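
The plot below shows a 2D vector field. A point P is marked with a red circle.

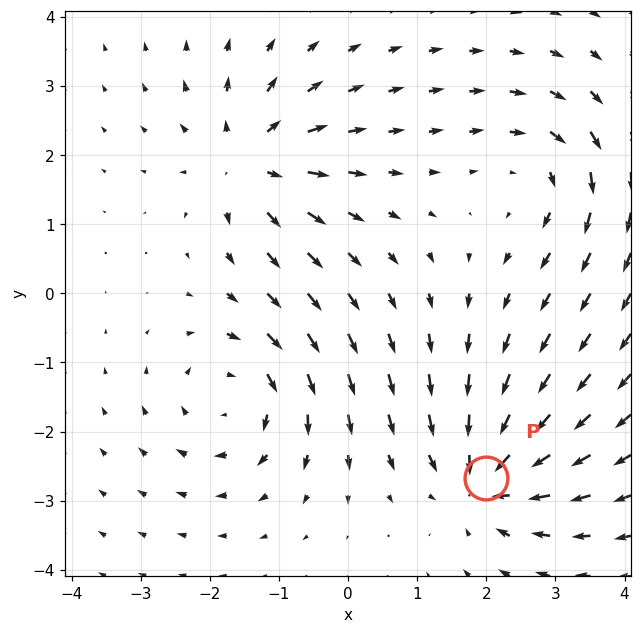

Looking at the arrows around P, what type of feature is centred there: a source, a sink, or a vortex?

At P (2.0, -2.7) the arrows converge inward. Divergence about -6, curl ≈0 — negative divergence with near-zero curl is a sink.

sink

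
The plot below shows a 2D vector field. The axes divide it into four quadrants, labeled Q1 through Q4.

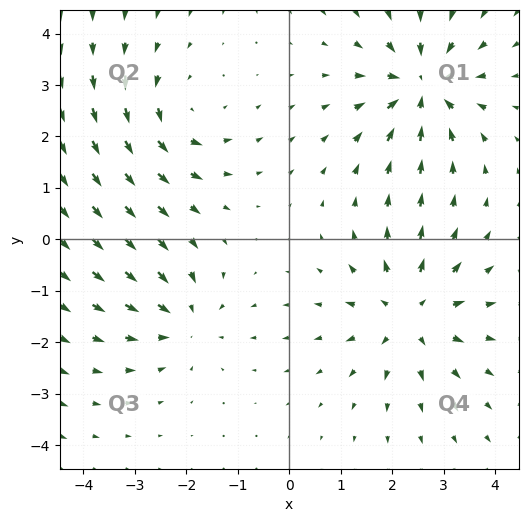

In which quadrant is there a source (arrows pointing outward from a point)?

Q4

The source sits at approximately (2.3, -1.4), which lies in quadrant Q4. The divergence there is about +4, positive as expected for a source.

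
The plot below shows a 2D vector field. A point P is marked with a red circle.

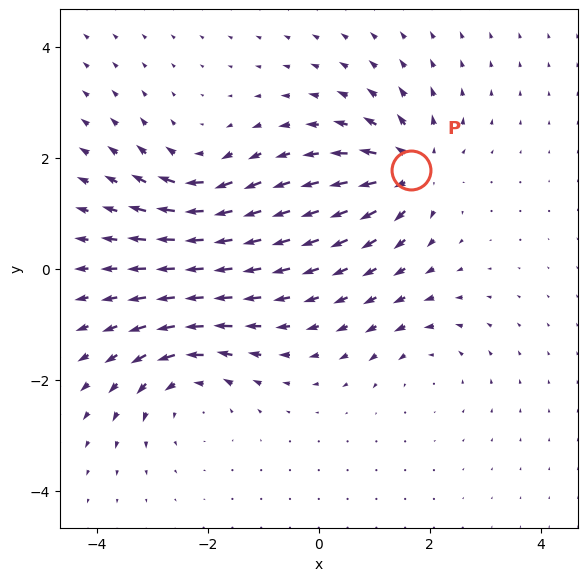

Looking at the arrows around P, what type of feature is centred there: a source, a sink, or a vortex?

At P (1.7, 1.8) the arrows spread outward. Divergence about +5, curl ≈0 — positive divergence with near-zero curl is a source.

source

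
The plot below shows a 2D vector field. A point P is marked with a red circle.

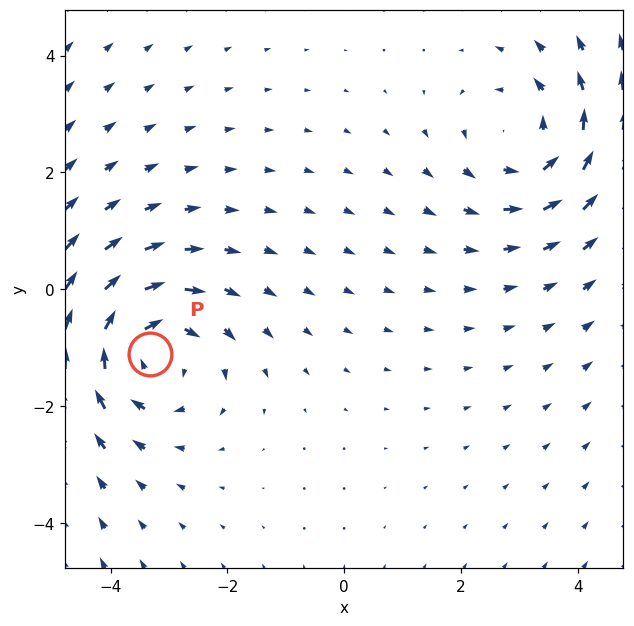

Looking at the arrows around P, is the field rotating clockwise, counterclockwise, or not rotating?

clockwise

Near P at (-3.3, -1.1) the arrows circulate clockwise. The curl (z-component) there is about -3; negative curl means clockwise rotation.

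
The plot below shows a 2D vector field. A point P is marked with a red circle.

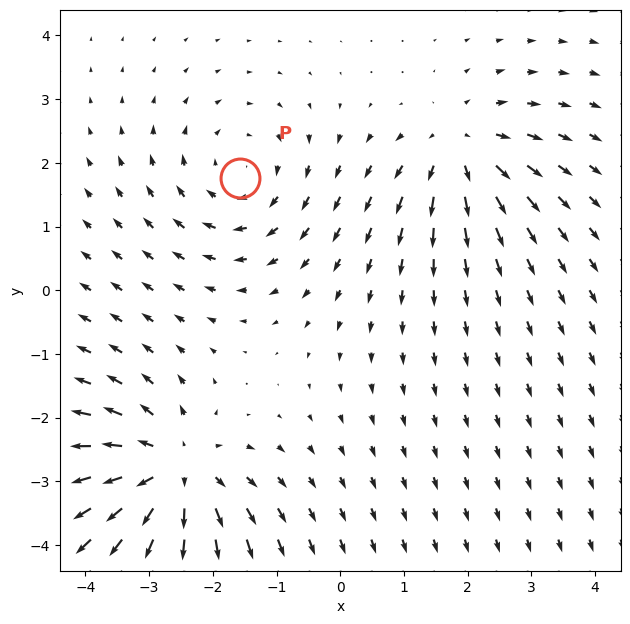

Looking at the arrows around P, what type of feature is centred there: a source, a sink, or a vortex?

vortex

At P (-1.6, 1.8) the arrows circulate clockwise. Divergence ≈0, curl about -3 — near-zero divergence with nonzero curl is a vortex.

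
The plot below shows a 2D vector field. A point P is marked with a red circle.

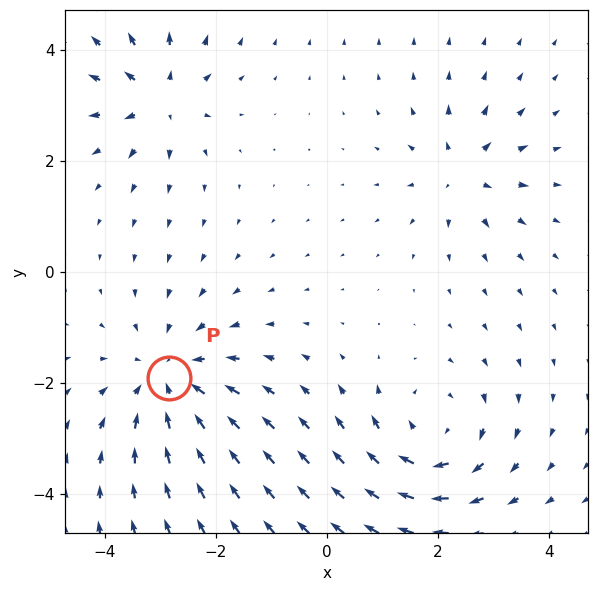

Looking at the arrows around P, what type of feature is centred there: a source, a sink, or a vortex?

sink

At P (-2.8, -1.9) the arrows converge inward. Divergence about -4, curl ≈0 — negative divergence with near-zero curl is a sink.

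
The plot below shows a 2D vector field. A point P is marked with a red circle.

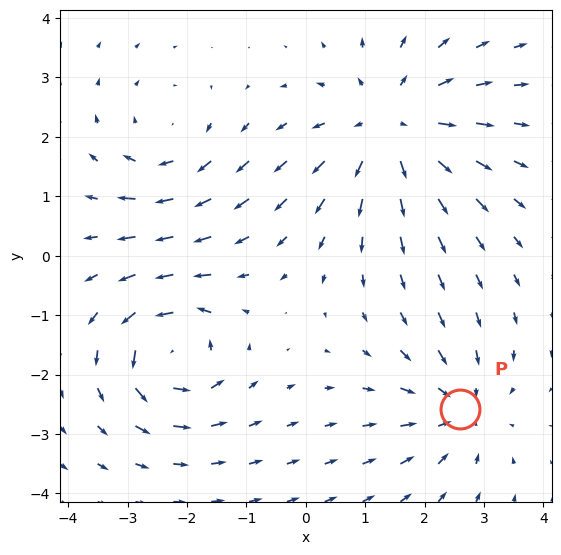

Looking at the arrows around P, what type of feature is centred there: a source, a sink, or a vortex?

At P (2.6, -2.6) the arrows converge inward. Divergence about -3, curl ≈0 — negative divergence with near-zero curl is a sink.

sink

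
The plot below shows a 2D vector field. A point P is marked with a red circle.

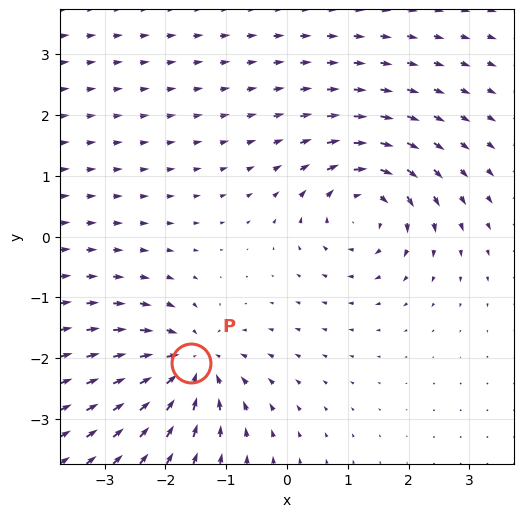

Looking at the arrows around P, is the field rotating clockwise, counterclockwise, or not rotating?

Near P at (-1.6, -2.1) the arrows show no circulation. The curl there is ≈0.

not rotating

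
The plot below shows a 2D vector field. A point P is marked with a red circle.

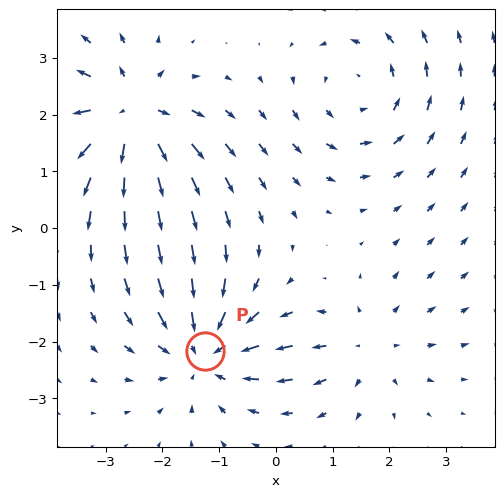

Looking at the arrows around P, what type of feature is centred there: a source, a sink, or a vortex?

sink

At P (-1.3, -2.2) the arrows converge inward. Divergence about -5, curl ≈0 — negative divergence with near-zero curl is a sink.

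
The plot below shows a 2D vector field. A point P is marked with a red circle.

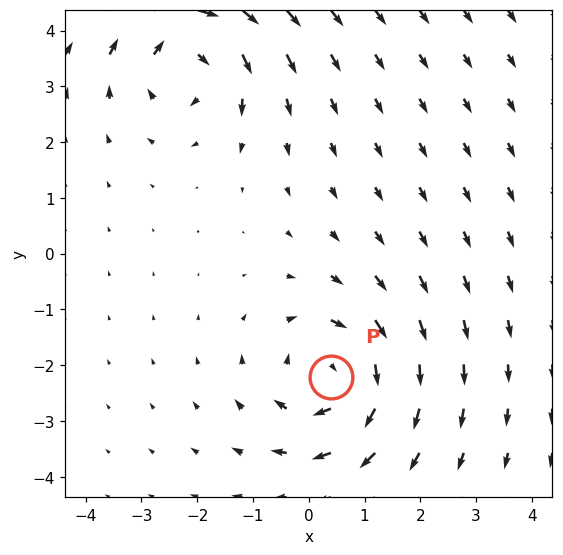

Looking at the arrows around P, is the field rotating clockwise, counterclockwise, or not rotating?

Near P at (0.4, -2.2) the arrows circulate clockwise. The curl (z-component) there is about -4; negative curl means clockwise rotation.

clockwise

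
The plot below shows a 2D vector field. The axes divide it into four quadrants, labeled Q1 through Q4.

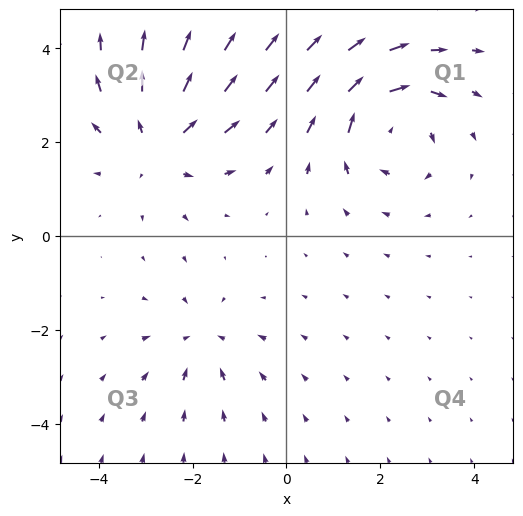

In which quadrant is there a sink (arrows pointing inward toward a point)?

The sink sits at approximately (-1.8, -2.2), which lies in quadrant Q3. The divergence there is about -3, negative as expected for a sink.

Q3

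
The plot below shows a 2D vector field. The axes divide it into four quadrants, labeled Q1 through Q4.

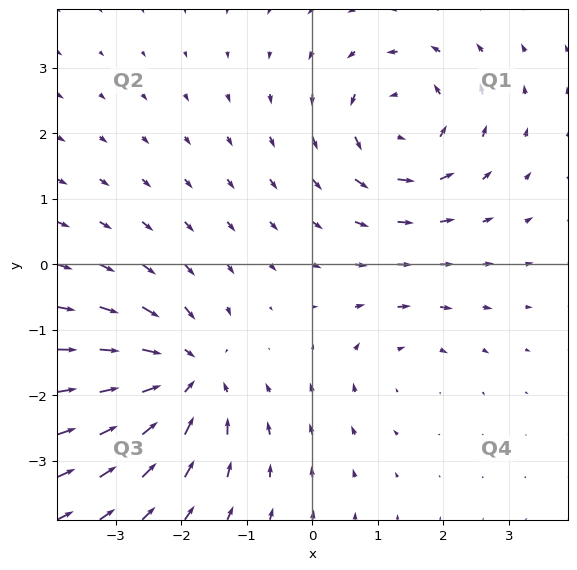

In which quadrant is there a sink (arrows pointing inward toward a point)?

Q3

The sink sits at approximately (-1.9, -1.7), which lies in quadrant Q3. The divergence there is about -5, negative as expected for a sink.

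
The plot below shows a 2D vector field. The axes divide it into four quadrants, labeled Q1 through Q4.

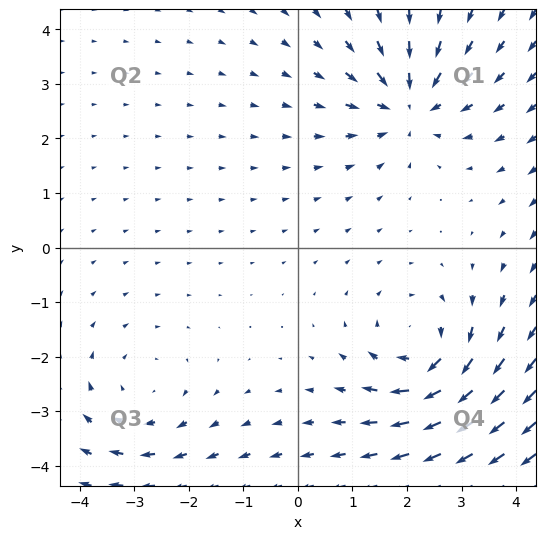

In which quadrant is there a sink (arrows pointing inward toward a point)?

The sink sits at approximately (2.0, 2.6), which lies in quadrant Q1. The divergence there is about -4, negative as expected for a sink.

Q1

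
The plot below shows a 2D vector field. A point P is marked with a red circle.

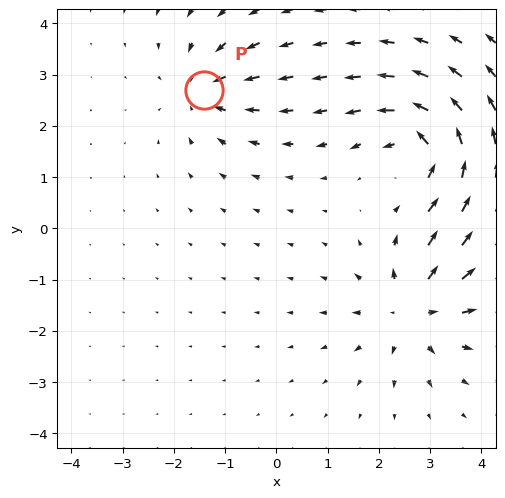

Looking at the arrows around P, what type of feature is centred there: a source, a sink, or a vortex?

sink

At P (-1.4, 2.7) the arrows converge inward. Divergence about -4, curl ≈0 — negative divergence with near-zero curl is a sink.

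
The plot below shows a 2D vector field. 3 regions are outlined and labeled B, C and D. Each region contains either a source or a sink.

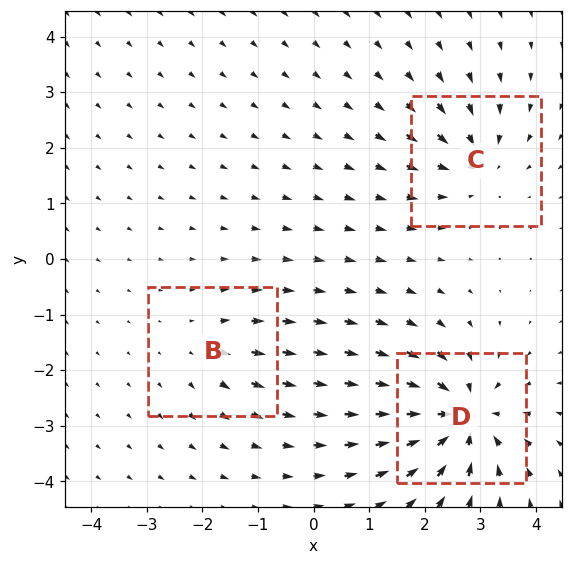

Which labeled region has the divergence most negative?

D

Divergence at each region's feature centre — B: about +2, C: about -4, D: about -6. Region D is most negative.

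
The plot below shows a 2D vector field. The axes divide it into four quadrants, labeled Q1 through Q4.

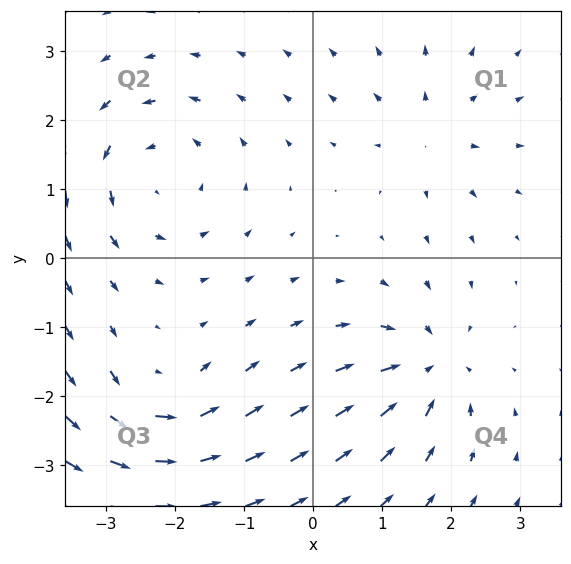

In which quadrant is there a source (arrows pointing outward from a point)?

Q1

The source sits at approximately (1.7, 1.8), which lies in quadrant Q1. The divergence there is about +4, positive as expected for a source.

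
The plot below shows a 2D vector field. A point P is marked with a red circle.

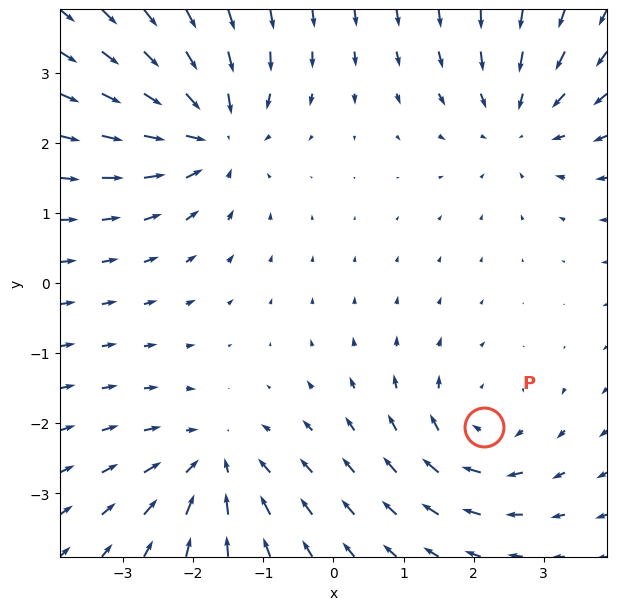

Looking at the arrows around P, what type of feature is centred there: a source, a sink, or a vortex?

vortex

At P (2.1, -2.1) the arrows circulate clockwise. Divergence ≈0, curl about -4 — near-zero divergence with nonzero curl is a vortex.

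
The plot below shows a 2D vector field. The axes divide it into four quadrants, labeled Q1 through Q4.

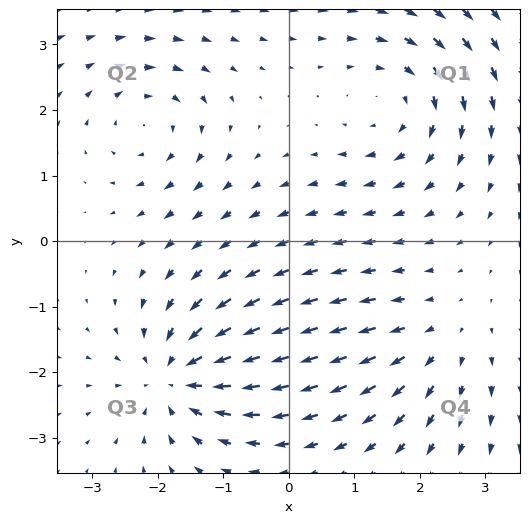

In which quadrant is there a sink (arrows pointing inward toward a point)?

Q3

The sink sits at approximately (-1.7, -2.1), which lies in quadrant Q3. The divergence there is about -5, negative as expected for a sink.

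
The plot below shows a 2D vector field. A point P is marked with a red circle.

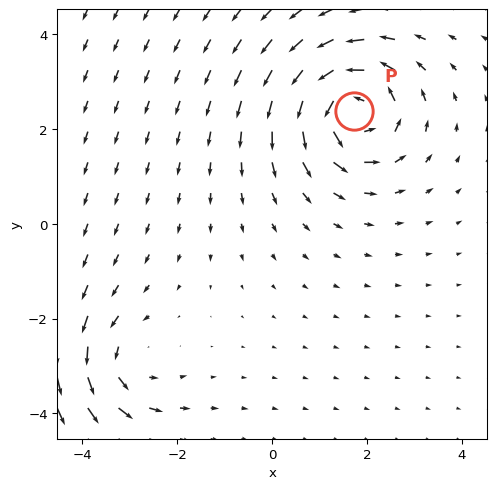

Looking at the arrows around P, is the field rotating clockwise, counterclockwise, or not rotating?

Near P at (1.7, 2.4) the arrows circulate counterclockwise. The curl (z-component) there is about +5; positive curl means counterclockwise rotation.

counterclockwise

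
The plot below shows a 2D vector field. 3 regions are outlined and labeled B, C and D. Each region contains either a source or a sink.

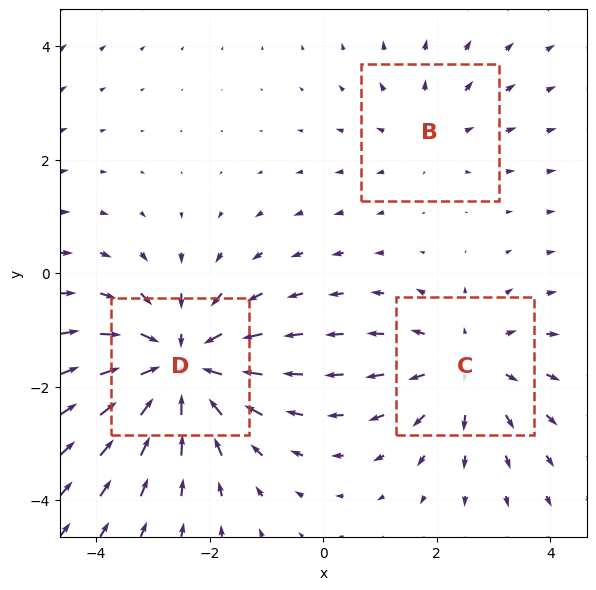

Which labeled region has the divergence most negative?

Divergence at each region's feature centre — B: about +2, C: about +3, D: about -5. Region D is most negative.

D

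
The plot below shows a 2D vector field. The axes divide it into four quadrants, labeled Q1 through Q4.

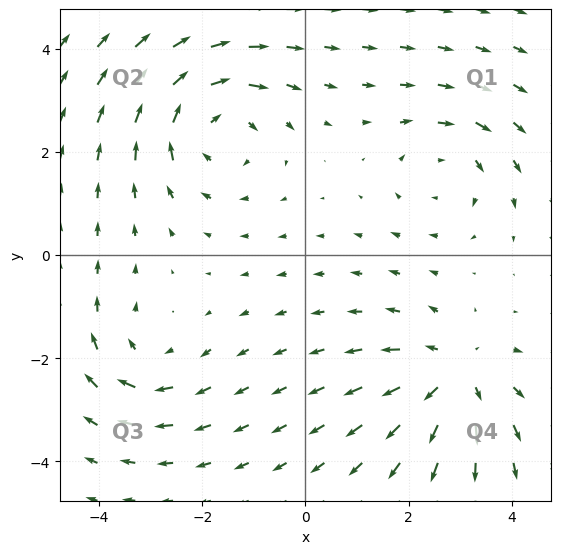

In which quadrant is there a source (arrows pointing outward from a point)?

The source sits at approximately (2.9, -2.3), which lies in quadrant Q4. The divergence there is about +4, positive as expected for a source.

Q4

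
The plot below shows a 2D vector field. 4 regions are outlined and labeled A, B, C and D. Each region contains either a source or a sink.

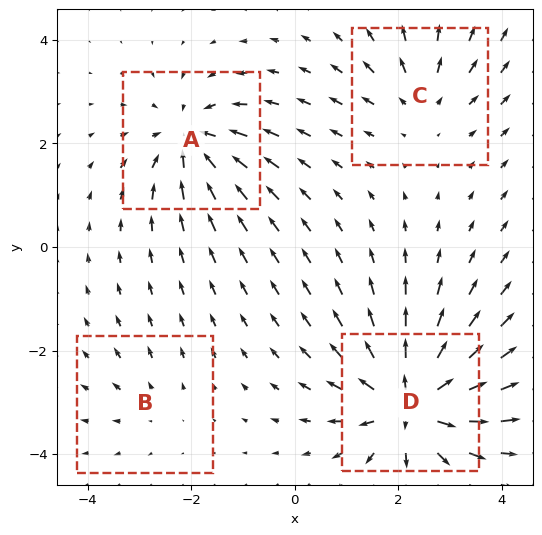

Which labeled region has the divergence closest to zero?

B

Divergence at each region's feature centre — A: about -5, B: about +2, C: about +4, D: about +8. Region B is closest to zero.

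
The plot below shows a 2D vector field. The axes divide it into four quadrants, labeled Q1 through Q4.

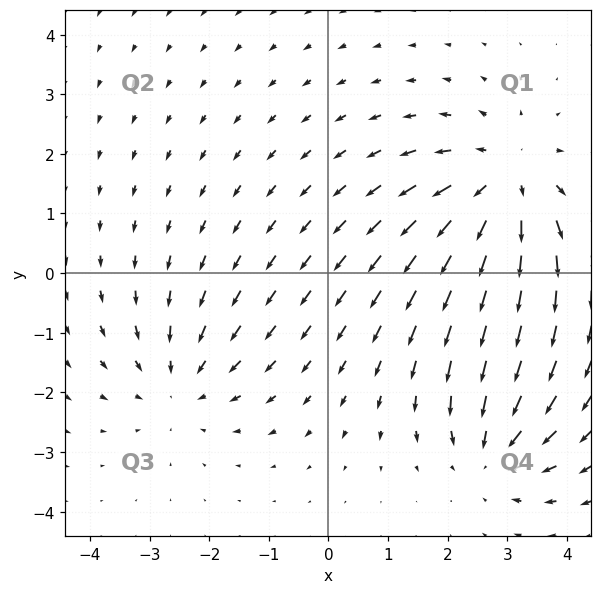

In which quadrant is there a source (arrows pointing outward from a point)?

The source sits at approximately (3.0, 1.5), which lies in quadrant Q1. The divergence there is about +4, positive as expected for a source.

Q1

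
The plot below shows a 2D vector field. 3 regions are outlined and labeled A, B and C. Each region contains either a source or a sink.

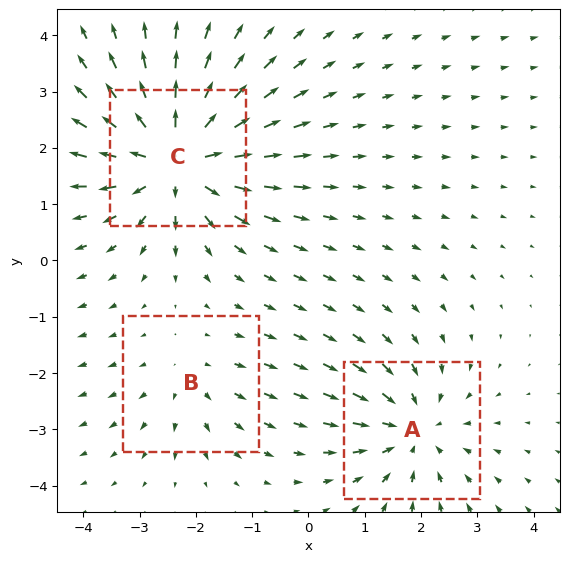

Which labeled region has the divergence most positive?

Divergence at each region's feature centre — A: about -3, B: about +2, C: about +5. Region C is most positive.

C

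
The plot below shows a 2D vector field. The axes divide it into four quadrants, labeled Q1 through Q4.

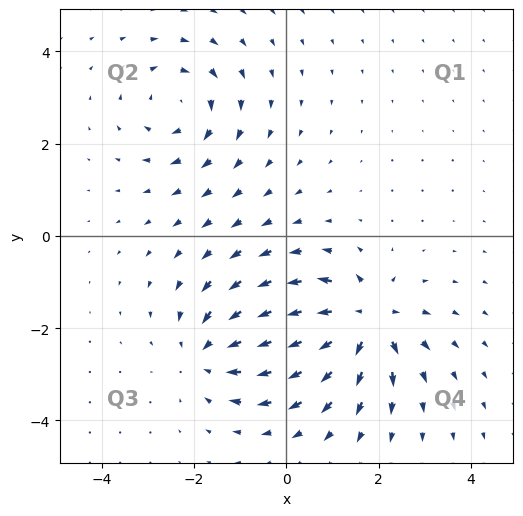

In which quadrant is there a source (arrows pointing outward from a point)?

The source sits at approximately (1.7, -1.8), which lies in quadrant Q4. The divergence there is about +6, positive as expected for a source.

Q4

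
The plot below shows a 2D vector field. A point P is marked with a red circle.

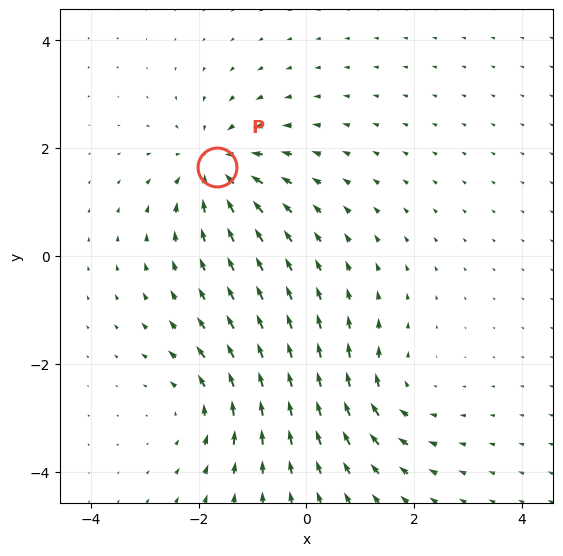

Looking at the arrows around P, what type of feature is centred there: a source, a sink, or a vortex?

sink

At P (-1.7, 1.7) the arrows converge inward. Divergence about -5, curl ≈0 — negative divergence with near-zero curl is a sink.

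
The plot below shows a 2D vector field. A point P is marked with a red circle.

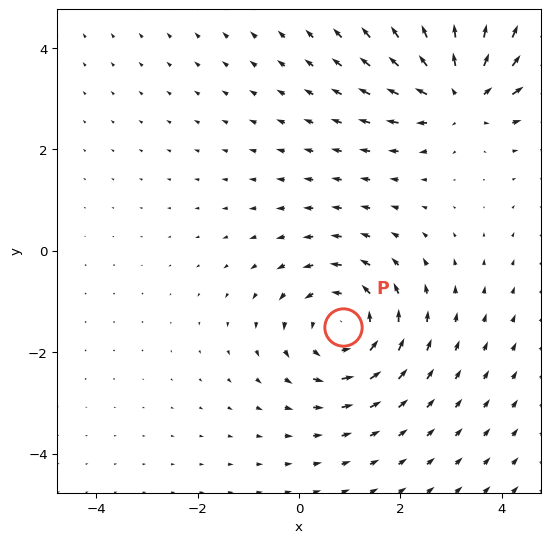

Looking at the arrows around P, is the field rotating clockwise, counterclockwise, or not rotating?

Near P at (0.9, -1.5) the arrows circulate counterclockwise. The curl (z-component) there is about +4; positive curl means counterclockwise rotation.

counterclockwise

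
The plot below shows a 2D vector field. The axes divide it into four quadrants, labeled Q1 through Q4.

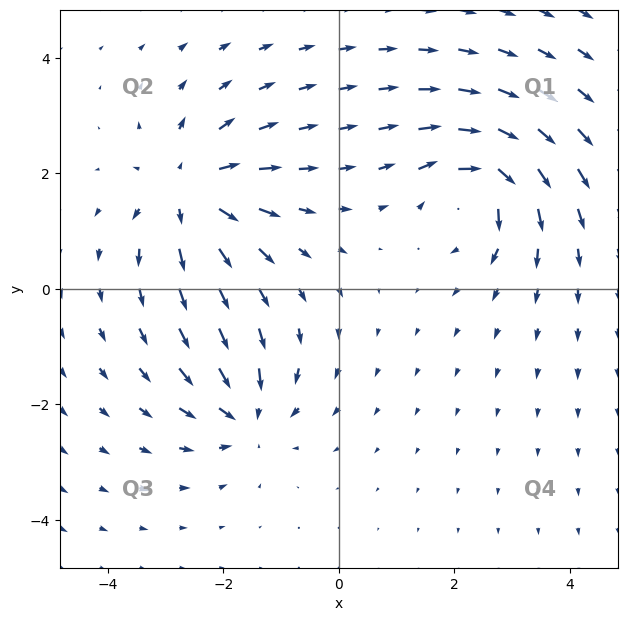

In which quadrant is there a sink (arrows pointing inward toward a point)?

The sink sits at approximately (-1.6, -2.2), which lies in quadrant Q3. The divergence there is about -4, negative as expected for a sink.

Q3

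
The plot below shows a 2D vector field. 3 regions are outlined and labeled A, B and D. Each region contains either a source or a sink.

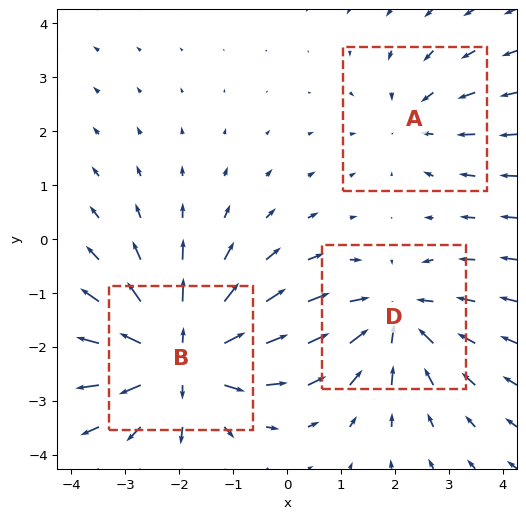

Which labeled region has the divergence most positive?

B

Divergence at each region's feature centre — A: about -2, B: about +4, D: about -3. Region B is most positive.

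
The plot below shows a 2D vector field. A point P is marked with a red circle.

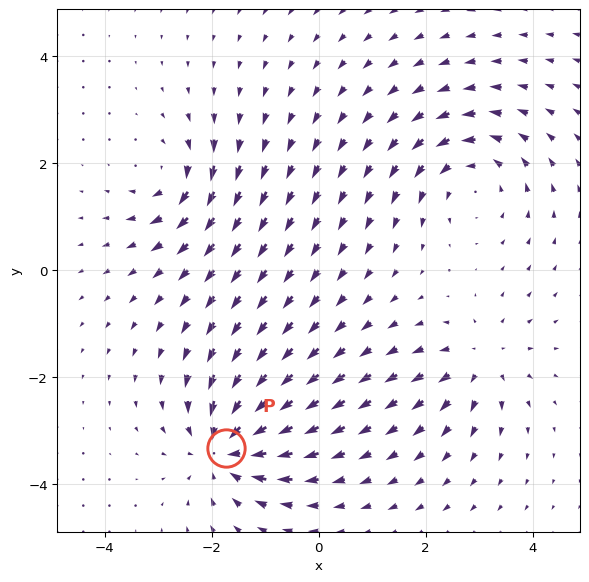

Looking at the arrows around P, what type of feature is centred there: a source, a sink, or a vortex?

sink

At P (-1.7, -3.3) the arrows converge inward. Divergence about -6, curl ≈0 — negative divergence with near-zero curl is a sink.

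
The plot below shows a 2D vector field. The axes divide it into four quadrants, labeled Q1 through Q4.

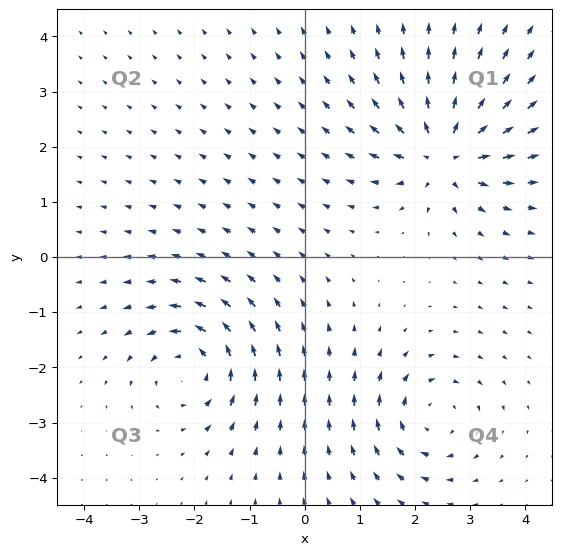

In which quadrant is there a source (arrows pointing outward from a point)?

The source sits at approximately (2.5, 1.9), which lies in quadrant Q1. The divergence there is about +6, positive as expected for a source.

Q1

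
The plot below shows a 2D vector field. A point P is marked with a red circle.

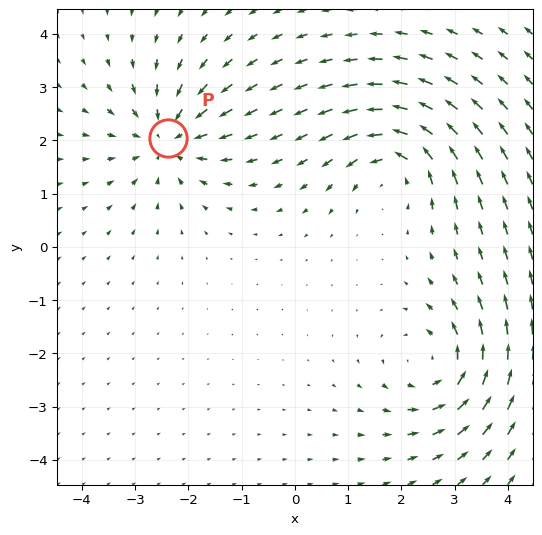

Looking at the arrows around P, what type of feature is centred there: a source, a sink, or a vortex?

sink

At P (-2.4, 2.0) the arrows converge inward. Divergence about -4, curl ≈0 — negative divergence with near-zero curl is a sink.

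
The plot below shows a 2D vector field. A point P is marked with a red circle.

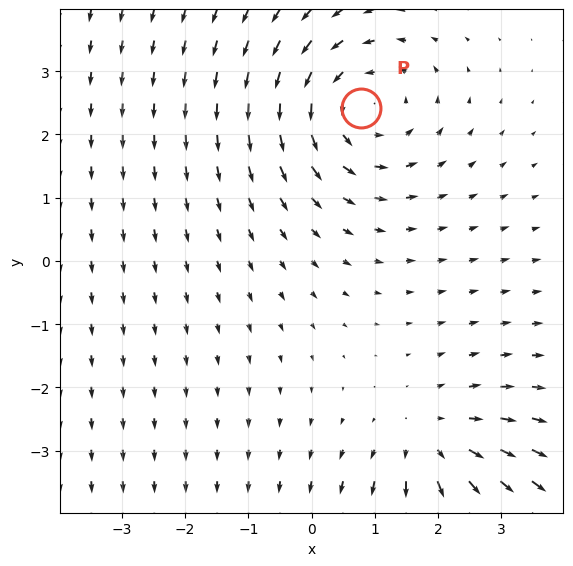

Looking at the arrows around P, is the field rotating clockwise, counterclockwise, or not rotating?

Near P at (0.8, 2.4) the arrows circulate counterclockwise. The curl (z-component) there is about +4; positive curl means counterclockwise rotation.

counterclockwise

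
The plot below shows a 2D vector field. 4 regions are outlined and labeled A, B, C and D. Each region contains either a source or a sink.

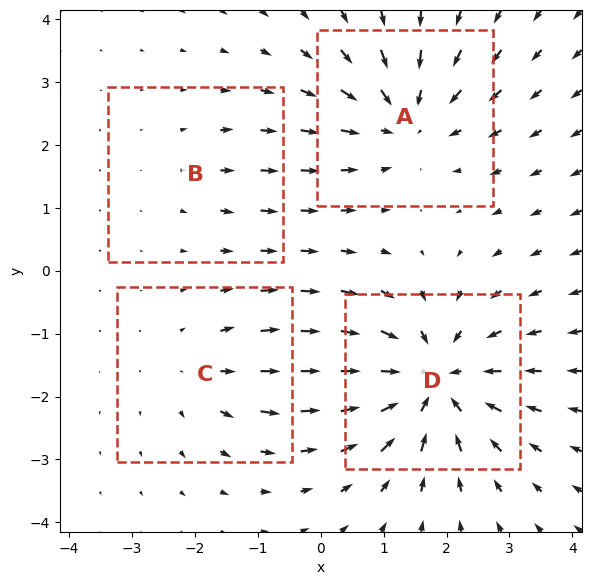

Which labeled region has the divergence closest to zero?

B

Divergence at each region's feature centre — A: about -5, B: about +2, C: about +3, D: about -7. Region B is closest to zero.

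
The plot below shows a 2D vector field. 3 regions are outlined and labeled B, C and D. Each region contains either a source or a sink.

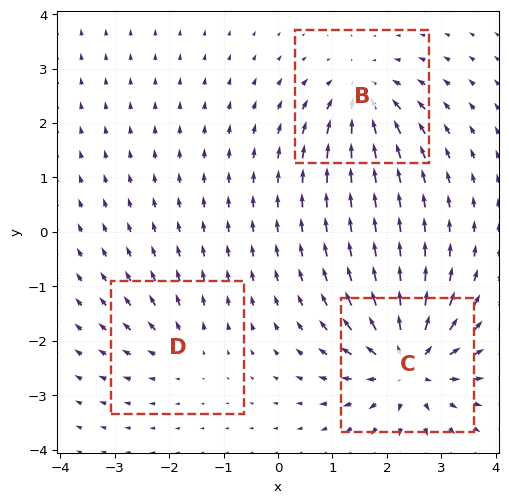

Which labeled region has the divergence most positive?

C

Divergence at each region's feature centre — B: about -4, C: about +6, D: about +2. Region C is most positive.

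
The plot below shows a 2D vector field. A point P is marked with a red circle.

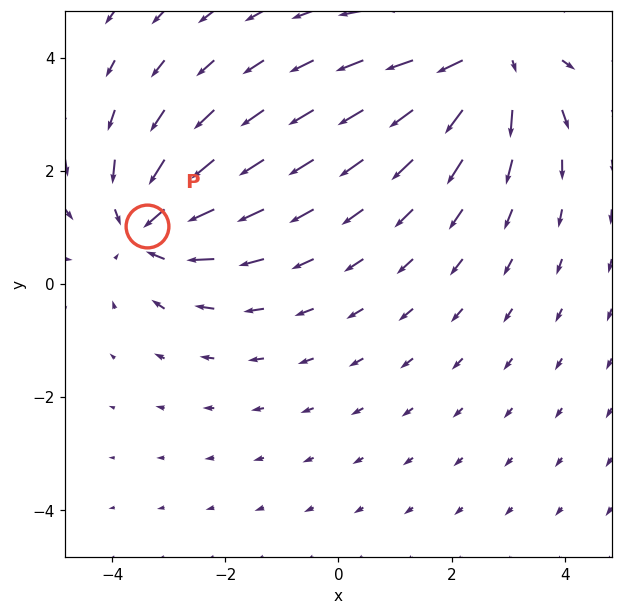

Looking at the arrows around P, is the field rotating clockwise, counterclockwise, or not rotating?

Near P at (-3.4, 1.0) the arrows show no circulation. The curl there is ≈0.

not rotating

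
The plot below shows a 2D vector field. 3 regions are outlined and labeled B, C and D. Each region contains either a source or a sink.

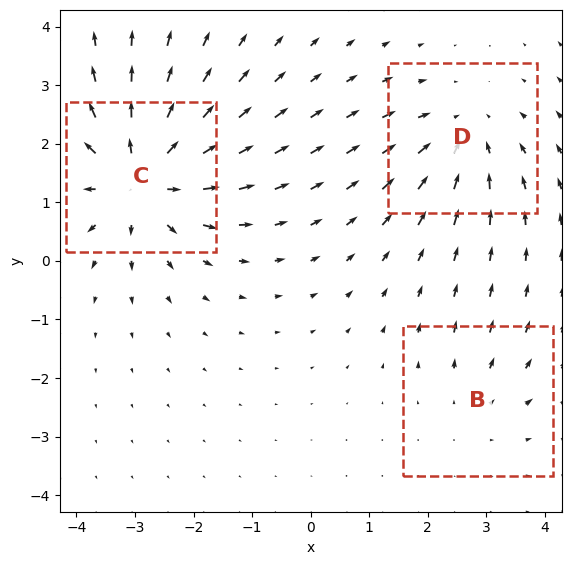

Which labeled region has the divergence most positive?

Divergence at each region's feature centre — B: about +2, C: about +5, D: about -3. Region C is most positive.

C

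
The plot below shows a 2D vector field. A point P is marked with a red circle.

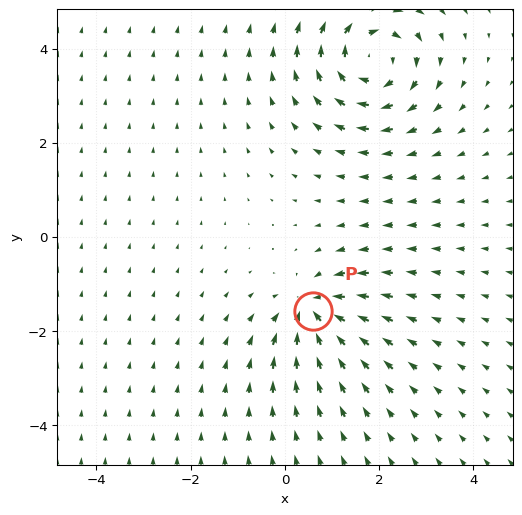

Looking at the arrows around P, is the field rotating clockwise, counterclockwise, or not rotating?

not rotating

Near P at (0.6, -1.6) the arrows show no circulation. The curl there is ≈0.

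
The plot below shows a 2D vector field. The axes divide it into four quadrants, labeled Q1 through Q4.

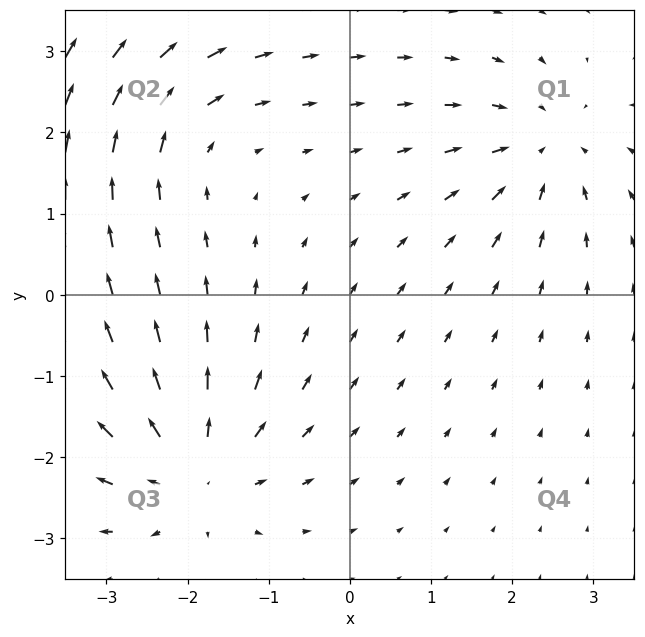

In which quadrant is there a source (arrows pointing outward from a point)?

The source sits at approximately (-1.9, -2.2), which lies in quadrant Q3. The divergence there is about +5, positive as expected for a source.

Q3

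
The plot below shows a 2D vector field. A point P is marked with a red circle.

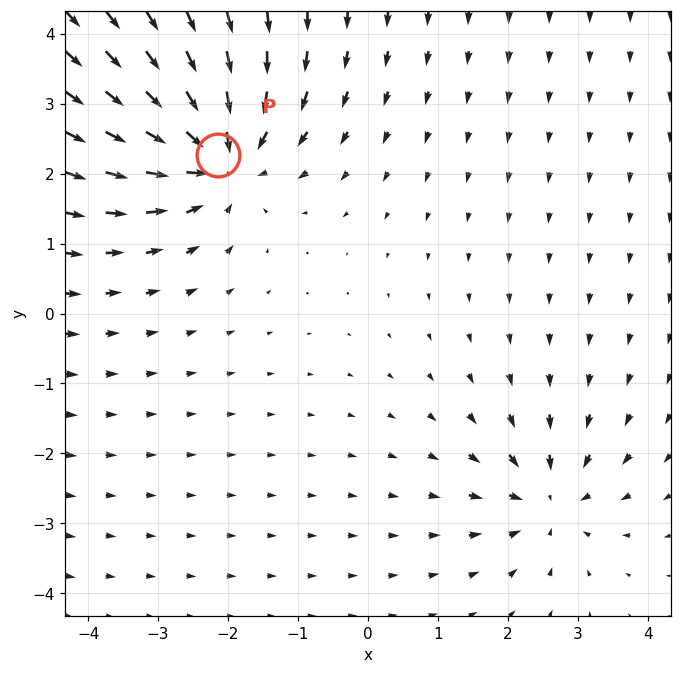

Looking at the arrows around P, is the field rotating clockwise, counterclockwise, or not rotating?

Near P at (-2.1, 2.3) the arrows show no circulation. The curl there is ≈0.

not rotating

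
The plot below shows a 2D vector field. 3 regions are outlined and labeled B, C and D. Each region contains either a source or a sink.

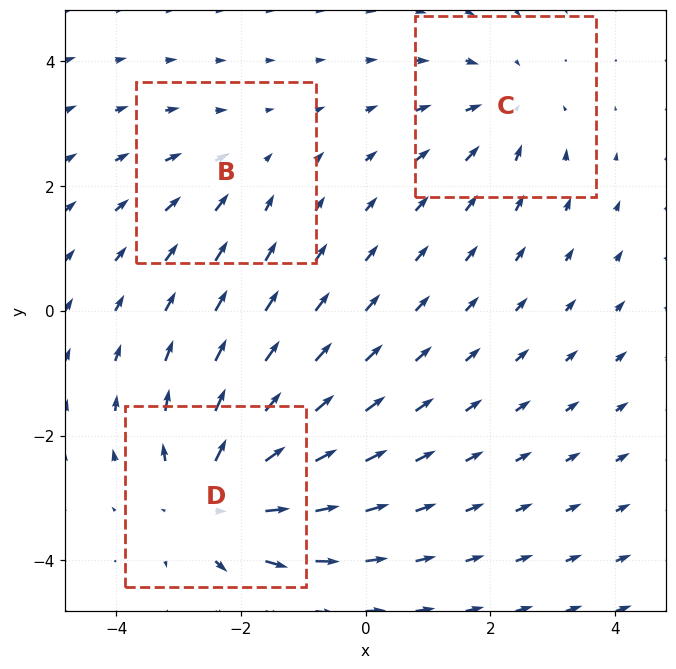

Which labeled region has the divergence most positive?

D

Divergence at each region's feature centre — B: about -2, C: about -3, D: about +5. Region D is most positive.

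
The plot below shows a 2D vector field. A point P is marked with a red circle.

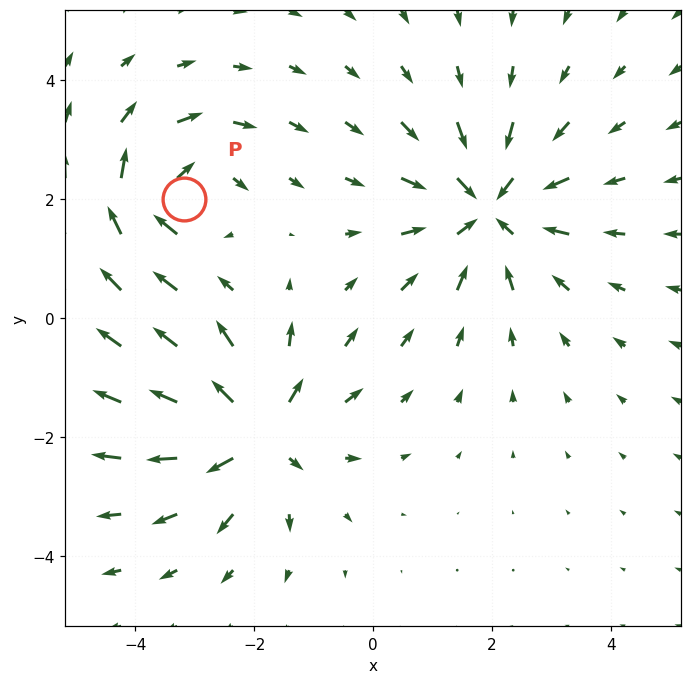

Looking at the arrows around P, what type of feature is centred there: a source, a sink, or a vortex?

At P (-3.2, 2.0) the arrows circulate clockwise. Divergence ≈0, curl about -4 — near-zero divergence with nonzero curl is a vortex.

vortex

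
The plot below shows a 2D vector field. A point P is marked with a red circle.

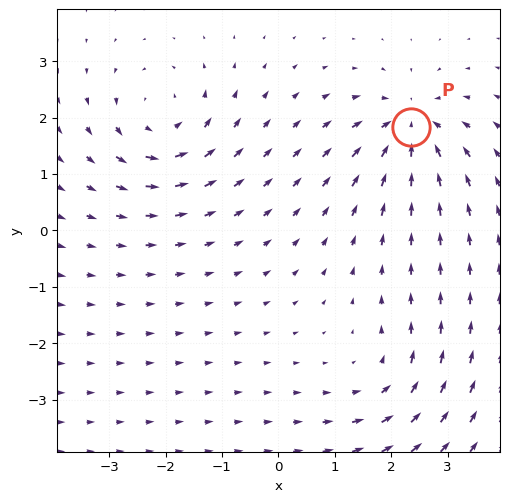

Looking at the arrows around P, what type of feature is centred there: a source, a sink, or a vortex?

At P (2.3, 1.8) the arrows converge inward. Divergence about -5, curl ≈0 — negative divergence with near-zero curl is a sink.

sink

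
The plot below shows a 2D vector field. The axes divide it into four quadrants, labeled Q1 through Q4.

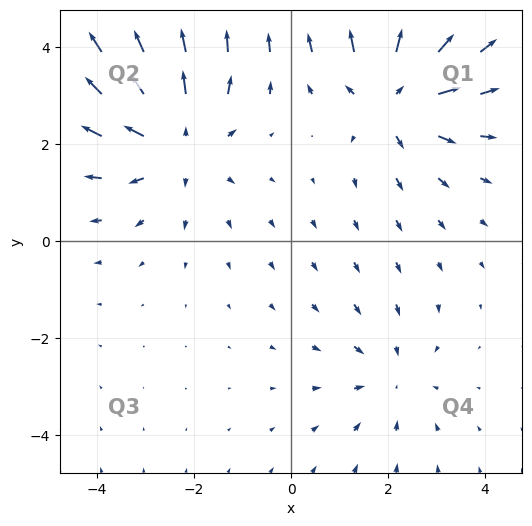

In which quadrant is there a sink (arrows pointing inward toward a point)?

Q4

The sink sits at approximately (2.1, -2.8), which lies in quadrant Q4. The divergence there is about -2, negative as expected for a sink.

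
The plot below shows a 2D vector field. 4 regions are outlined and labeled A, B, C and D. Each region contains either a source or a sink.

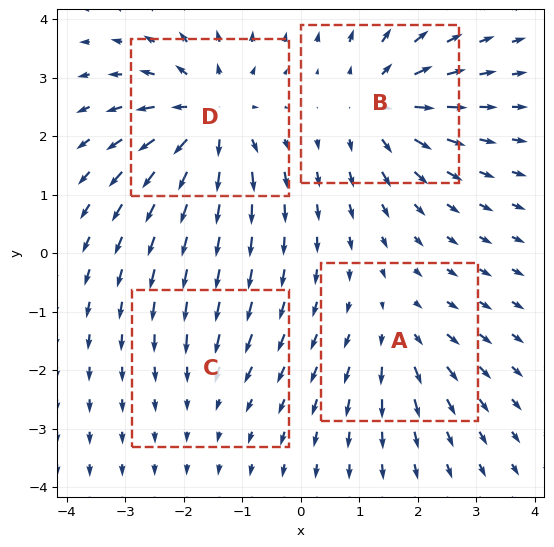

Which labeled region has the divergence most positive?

D

Divergence at each region's feature centre — A: about +4, B: about +6, C: about -2, D: about +8. Region D is most positive.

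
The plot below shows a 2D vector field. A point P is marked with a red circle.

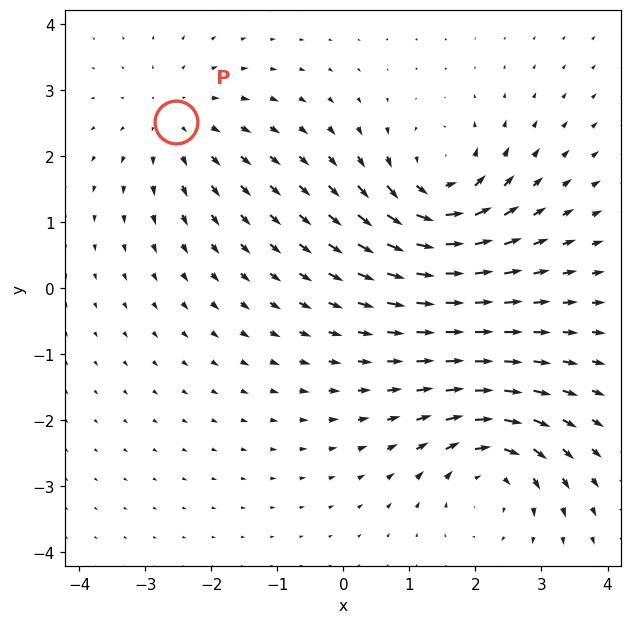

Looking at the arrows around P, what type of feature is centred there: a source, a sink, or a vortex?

source

At P (-2.5, 2.5) the arrows spread outward. Divergence about +3, curl ≈0 — positive divergence with near-zero curl is a source.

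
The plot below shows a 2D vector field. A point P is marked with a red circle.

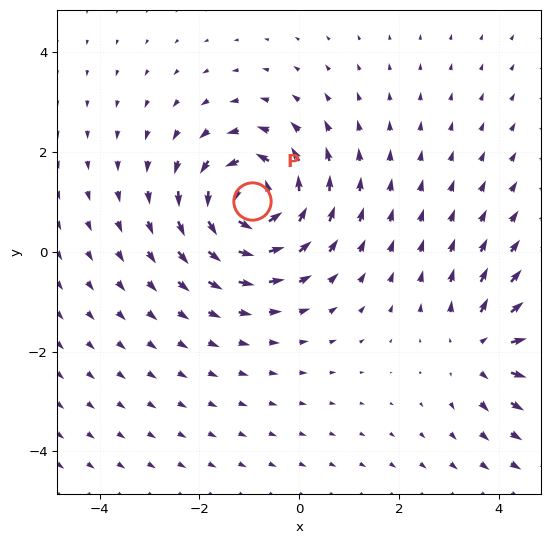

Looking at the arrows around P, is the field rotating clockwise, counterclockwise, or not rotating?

Near P at (-0.9, 1.0) the arrows circulate counterclockwise. The curl (z-component) there is about +5; positive curl means counterclockwise rotation.

counterclockwise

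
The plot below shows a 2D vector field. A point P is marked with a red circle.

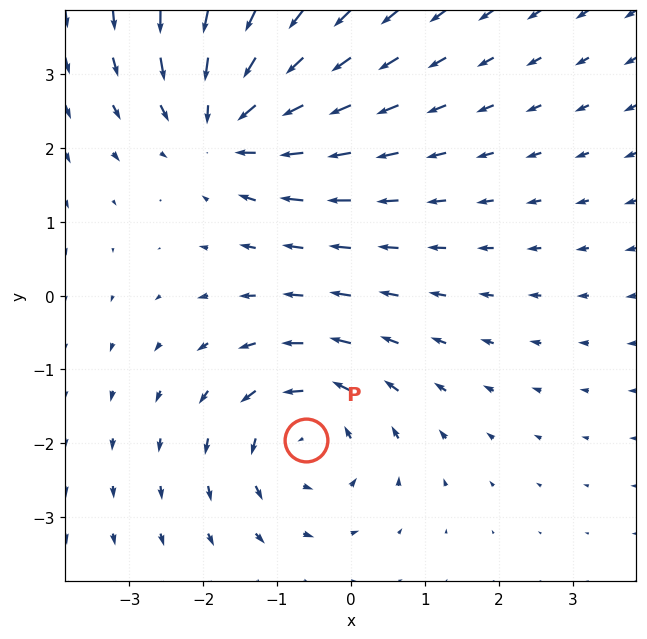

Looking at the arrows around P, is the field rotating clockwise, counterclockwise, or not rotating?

Near P at (-0.6, -2.0) the arrows circulate counterclockwise. The curl (z-component) there is about +3; positive curl means counterclockwise rotation.

counterclockwise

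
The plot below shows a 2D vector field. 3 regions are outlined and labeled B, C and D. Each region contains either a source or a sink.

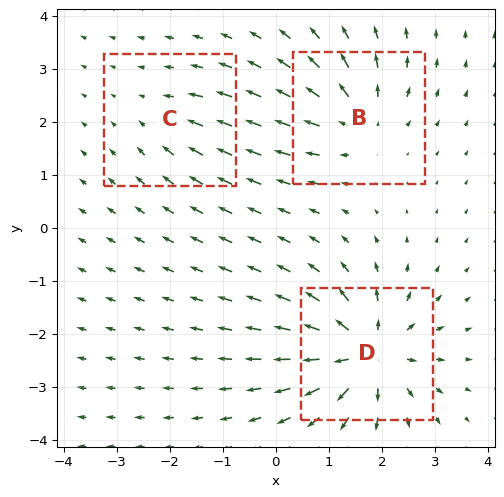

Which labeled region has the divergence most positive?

D

Divergence at each region's feature centre — B: about +4, C: about -2, D: about +7. Region D is most positive.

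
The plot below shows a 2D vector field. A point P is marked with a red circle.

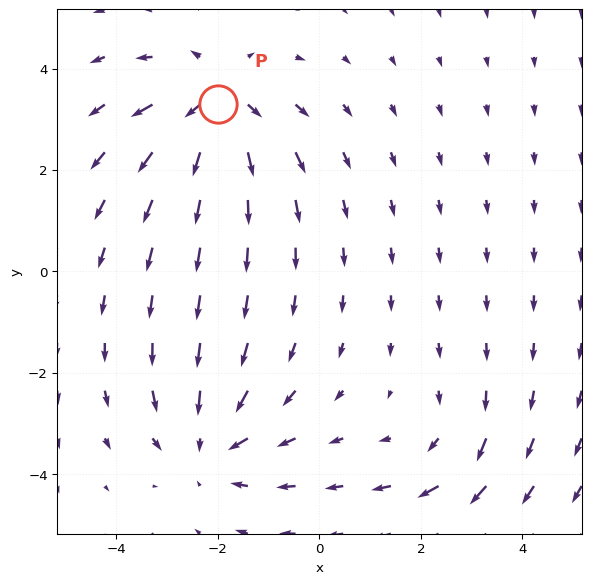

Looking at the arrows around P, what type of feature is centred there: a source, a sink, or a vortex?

source

At P (-2.0, 3.3) the arrows spread outward. Divergence about +5, curl ≈0 — positive divergence with near-zero curl is a source.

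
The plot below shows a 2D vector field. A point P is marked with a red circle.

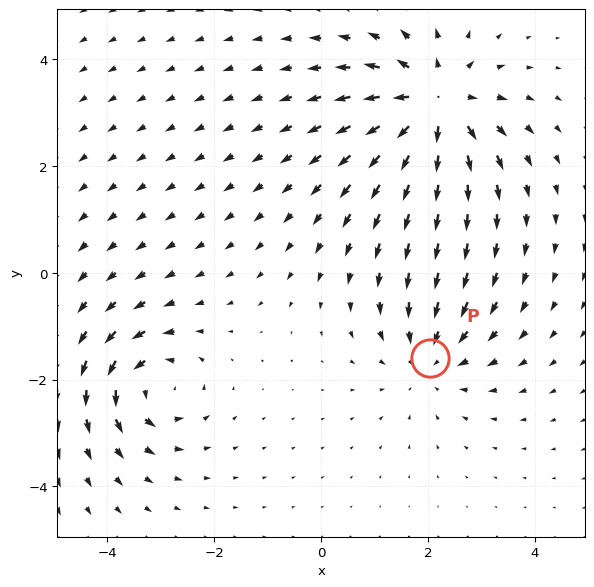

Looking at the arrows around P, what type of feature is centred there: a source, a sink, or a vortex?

At P (2.0, -1.6) the arrows converge inward. Divergence about -3, curl ≈0 — negative divergence with near-zero curl is a sink.

sink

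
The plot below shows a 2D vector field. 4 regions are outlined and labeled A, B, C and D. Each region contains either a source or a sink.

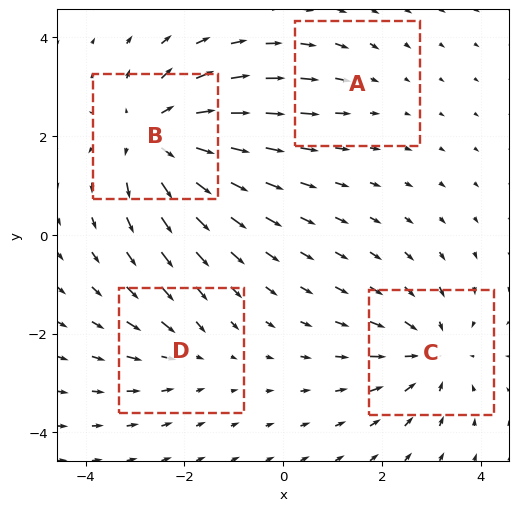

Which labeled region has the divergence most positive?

Divergence at each region's feature centre — A: about -2, B: about +6, C: about -4, D: about -3. Region B is most positive.

B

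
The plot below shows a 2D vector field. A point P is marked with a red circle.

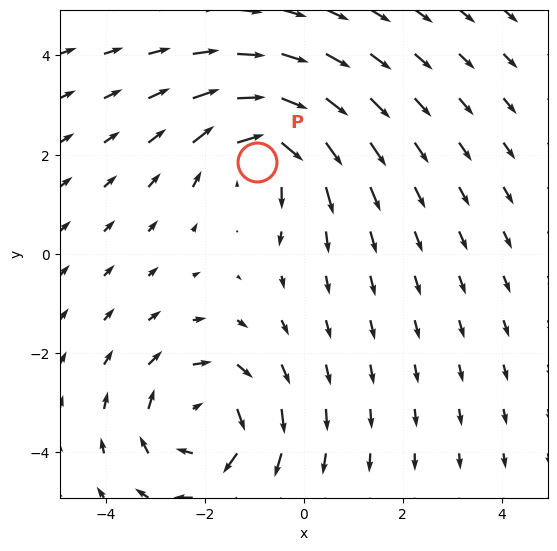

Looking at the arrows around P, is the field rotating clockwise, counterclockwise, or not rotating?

Near P at (-1.0, 1.9) the arrows circulate clockwise. The curl (z-component) there is about -5; negative curl means clockwise rotation.

clockwise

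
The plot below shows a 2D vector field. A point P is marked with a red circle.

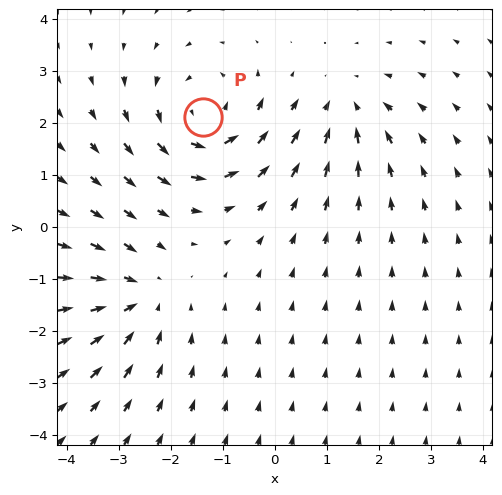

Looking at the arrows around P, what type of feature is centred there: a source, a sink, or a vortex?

At P (-1.4, 2.1) the arrows circulate counterclockwise. Divergence ≈0, curl about +5 — near-zero divergence with nonzero curl is a vortex.

vortex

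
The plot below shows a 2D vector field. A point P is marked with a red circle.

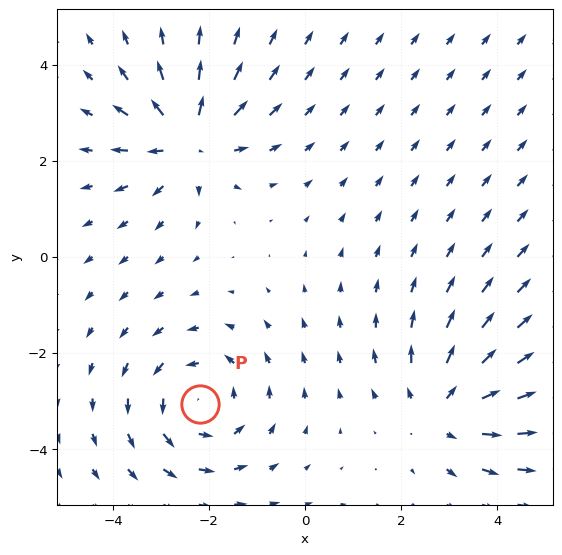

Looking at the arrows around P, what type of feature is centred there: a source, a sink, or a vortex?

At P (-2.2, -3.1) the arrows circulate counterclockwise. Divergence ≈0, curl about +4 — near-zero divergence with nonzero curl is a vortex.

vortex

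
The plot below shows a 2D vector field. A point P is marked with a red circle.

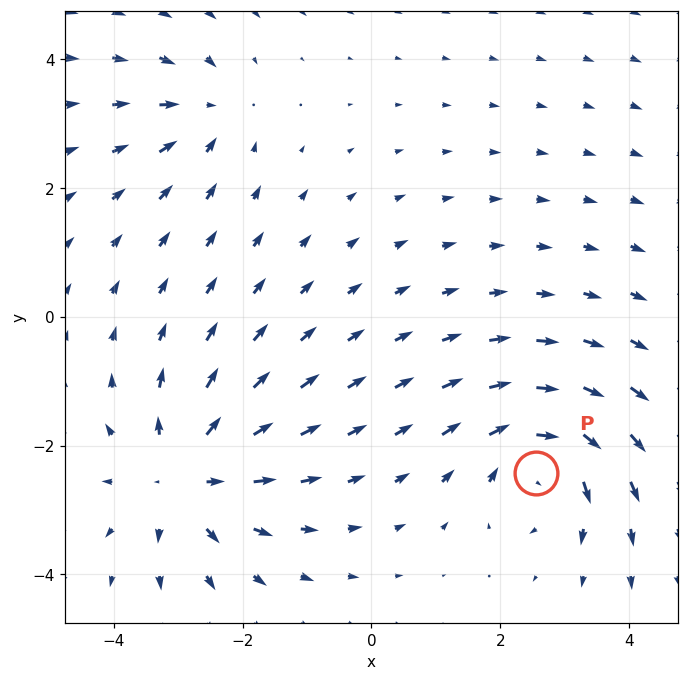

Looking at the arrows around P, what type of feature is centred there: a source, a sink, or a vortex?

vortex

At P (2.6, -2.4) the arrows circulate clockwise. Divergence ≈0, curl about -6 — near-zero divergence with nonzero curl is a vortex.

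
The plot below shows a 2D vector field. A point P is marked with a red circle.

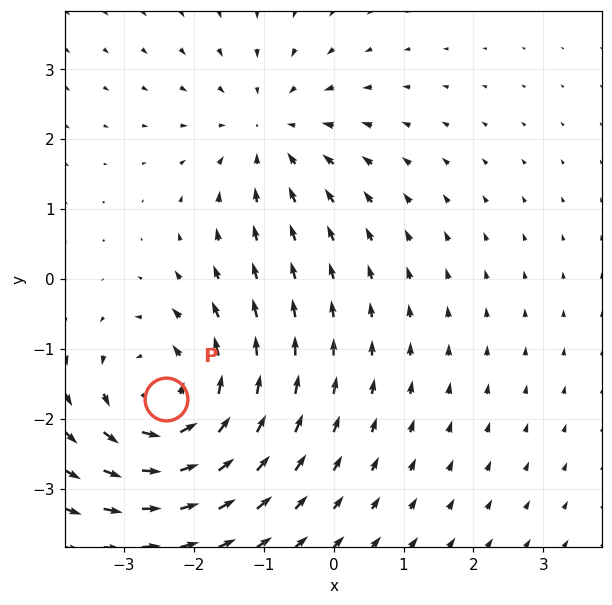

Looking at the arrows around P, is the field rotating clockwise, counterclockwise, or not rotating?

Near P at (-2.4, -1.7) the arrows circulate counterclockwise. The curl (z-component) there is about +4; positive curl means counterclockwise rotation.

counterclockwise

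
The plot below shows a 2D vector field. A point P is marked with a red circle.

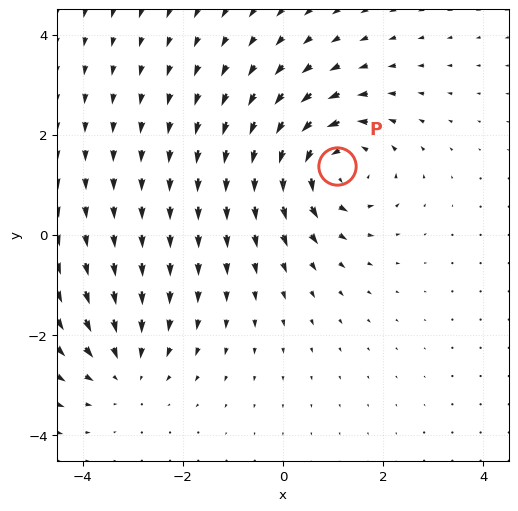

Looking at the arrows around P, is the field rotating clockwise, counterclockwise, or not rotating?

counterclockwise

Near P at (1.1, 1.4) the arrows circulate counterclockwise. The curl (z-component) there is about +4; positive curl means counterclockwise rotation.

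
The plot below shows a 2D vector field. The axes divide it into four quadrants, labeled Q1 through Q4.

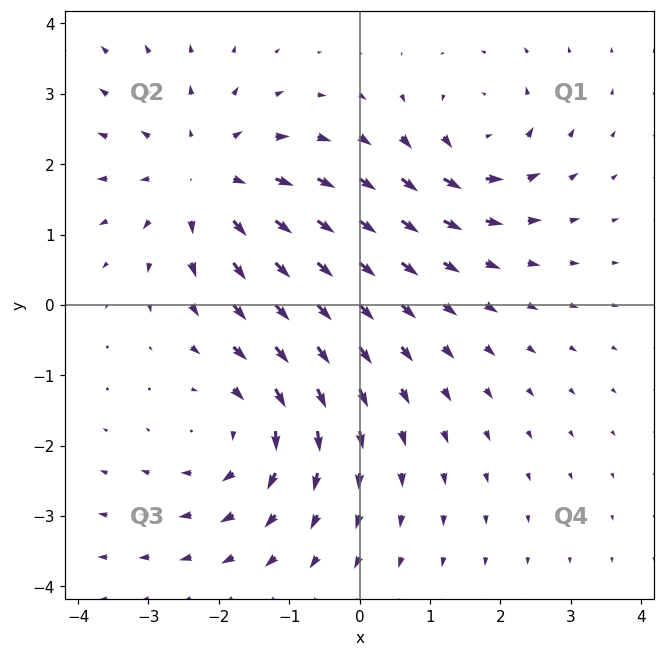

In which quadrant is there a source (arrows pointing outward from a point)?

The source sits at approximately (-2.2, 1.8), which lies in quadrant Q2. The divergence there is about +4, positive as expected for a source.

Q2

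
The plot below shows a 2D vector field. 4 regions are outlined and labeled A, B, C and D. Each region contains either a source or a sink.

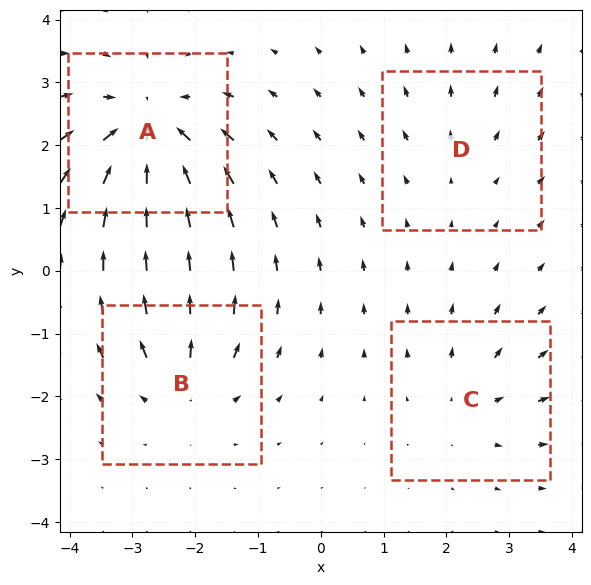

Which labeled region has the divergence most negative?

Divergence at each region's feature centre — A: about -7, B: about +5, C: about +3, D: about +2. Region A is most negative.

A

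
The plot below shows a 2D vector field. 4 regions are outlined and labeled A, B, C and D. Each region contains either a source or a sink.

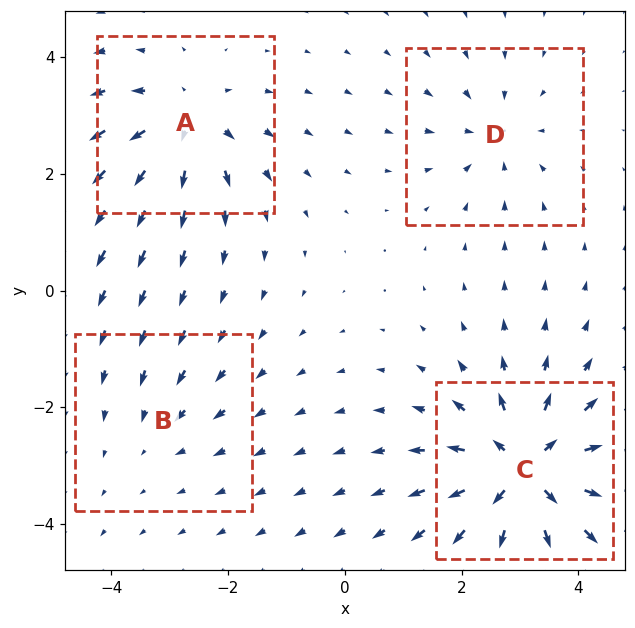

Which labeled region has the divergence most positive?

C

Divergence at each region's feature centre — A: about +5, B: about -2, C: about +8, D: about -4. Region C is most positive.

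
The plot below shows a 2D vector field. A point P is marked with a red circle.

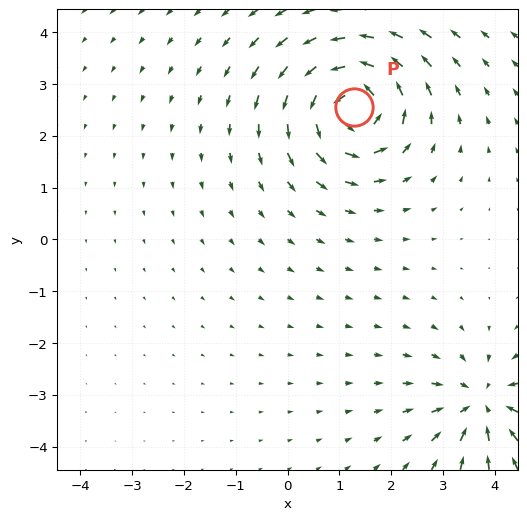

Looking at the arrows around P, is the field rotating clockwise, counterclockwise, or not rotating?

Near P at (1.3, 2.6) the arrows circulate counterclockwise. The curl (z-component) there is about +7; positive curl means counterclockwise rotation.

counterclockwise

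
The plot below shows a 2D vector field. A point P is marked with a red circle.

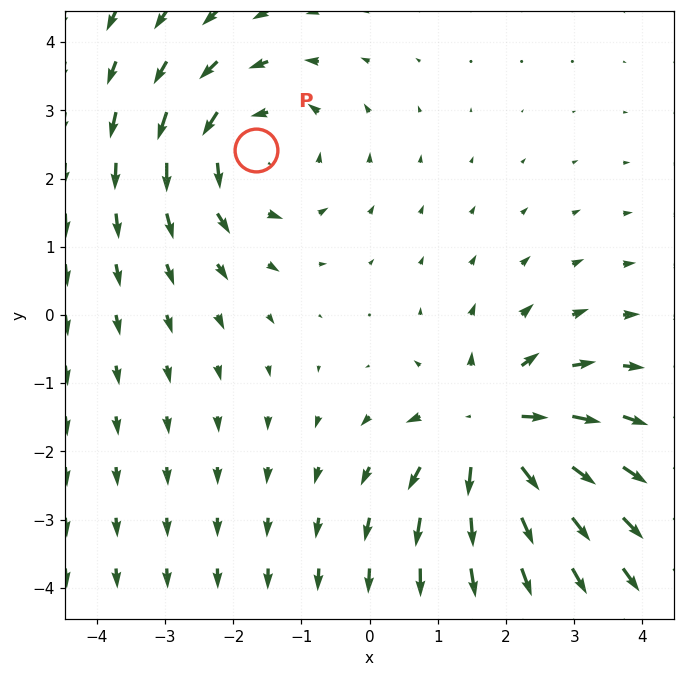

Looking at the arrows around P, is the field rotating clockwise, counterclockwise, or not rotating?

counterclockwise

Near P at (-1.7, 2.4) the arrows circulate counterclockwise. The curl (z-component) there is about +2; positive curl means counterclockwise rotation.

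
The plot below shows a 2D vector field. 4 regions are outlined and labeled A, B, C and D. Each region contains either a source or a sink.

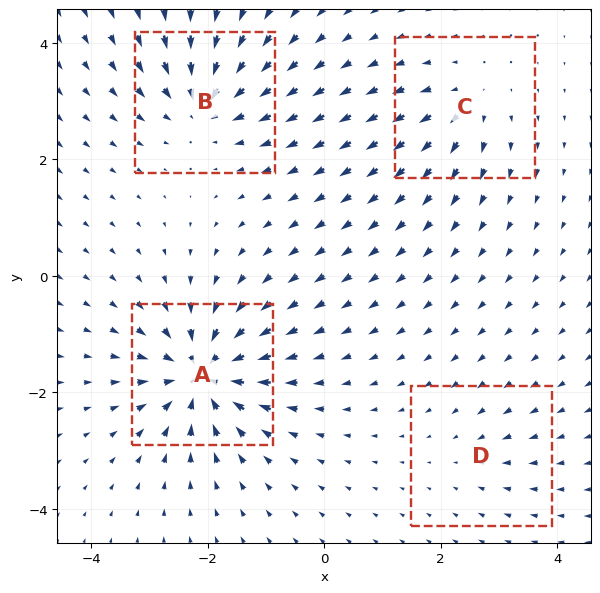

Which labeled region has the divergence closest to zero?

D

Divergence at each region's feature centre — A: about -9, B: about -6, C: about +4, D: about -2. Region D is closest to zero.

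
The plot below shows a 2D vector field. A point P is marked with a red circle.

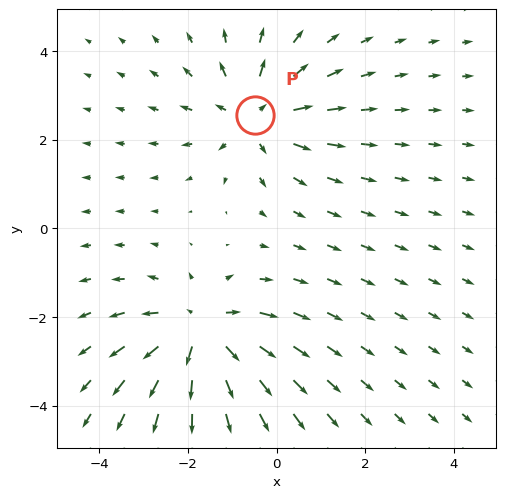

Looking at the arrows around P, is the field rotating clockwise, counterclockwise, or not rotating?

Near P at (-0.5, 2.6) the arrows show no circulation. The curl there is ≈0.

not rotating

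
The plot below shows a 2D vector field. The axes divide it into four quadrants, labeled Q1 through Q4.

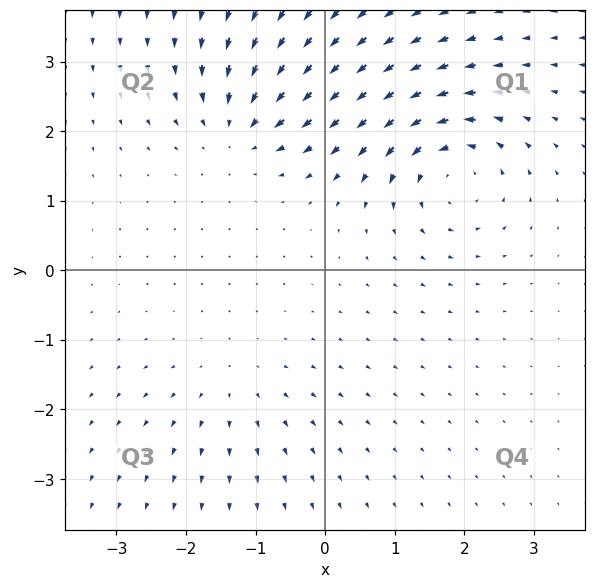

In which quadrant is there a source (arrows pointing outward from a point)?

Q3

The source sits at approximately (-1.3, -1.6), which lies in quadrant Q3. The divergence there is about +2, positive as expected for a source.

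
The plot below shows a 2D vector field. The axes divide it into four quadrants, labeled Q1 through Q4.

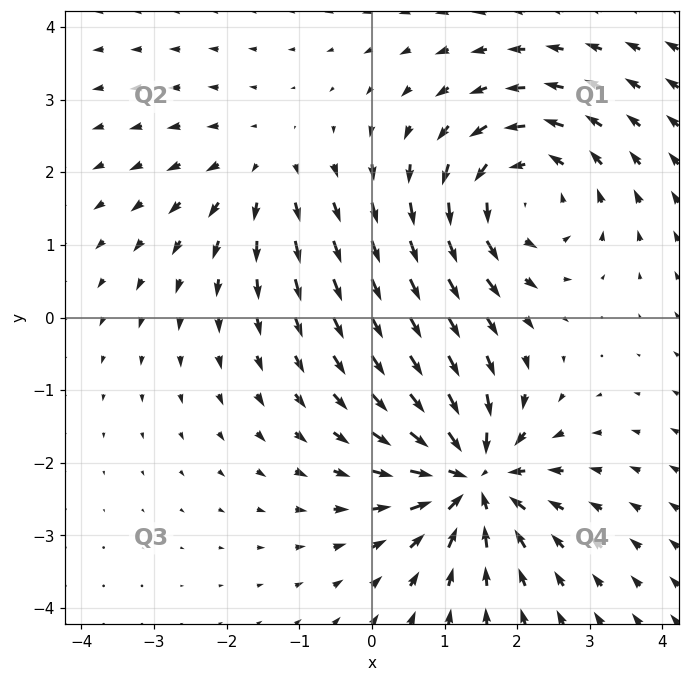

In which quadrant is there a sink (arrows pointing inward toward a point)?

The sink sits at approximately (1.4, -2.2), which lies in quadrant Q4. The divergence there is about -7, negative as expected for a sink.

Q4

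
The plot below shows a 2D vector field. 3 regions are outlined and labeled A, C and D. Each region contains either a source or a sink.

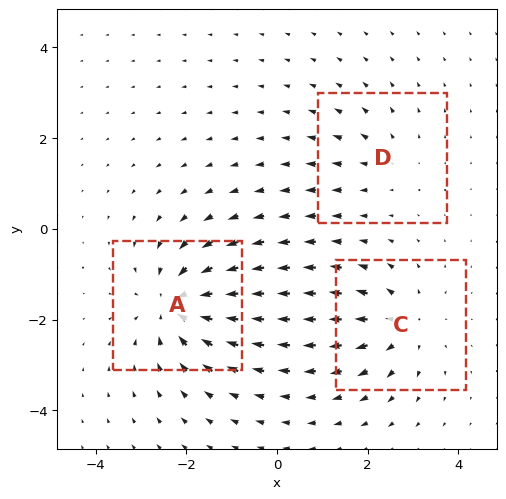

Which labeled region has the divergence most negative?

A

Divergence at each region's feature centre — A: about -5, C: about +3, D: about +2. Region A is most negative.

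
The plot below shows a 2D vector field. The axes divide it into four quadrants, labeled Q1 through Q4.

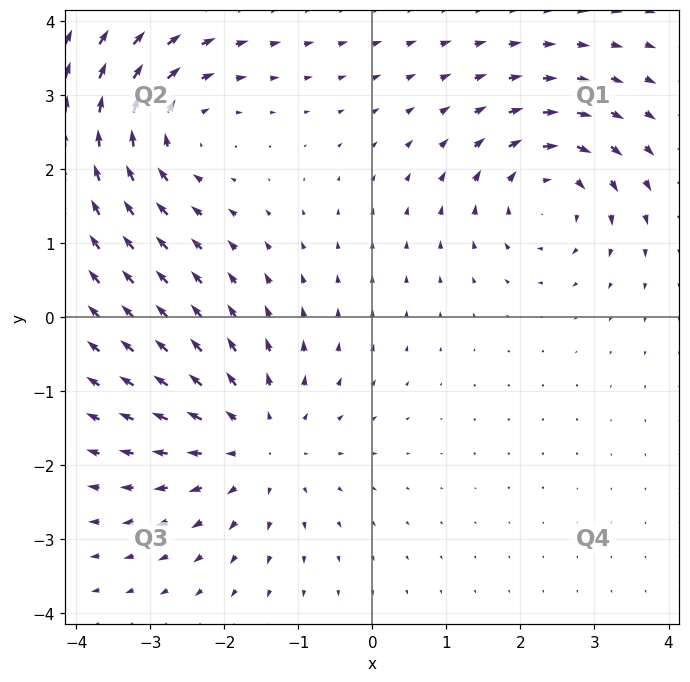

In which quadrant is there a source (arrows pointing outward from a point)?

Q3

The source sits at approximately (-1.6, -1.7), which lies in quadrant Q3. The divergence there is about +4, positive as expected for a source.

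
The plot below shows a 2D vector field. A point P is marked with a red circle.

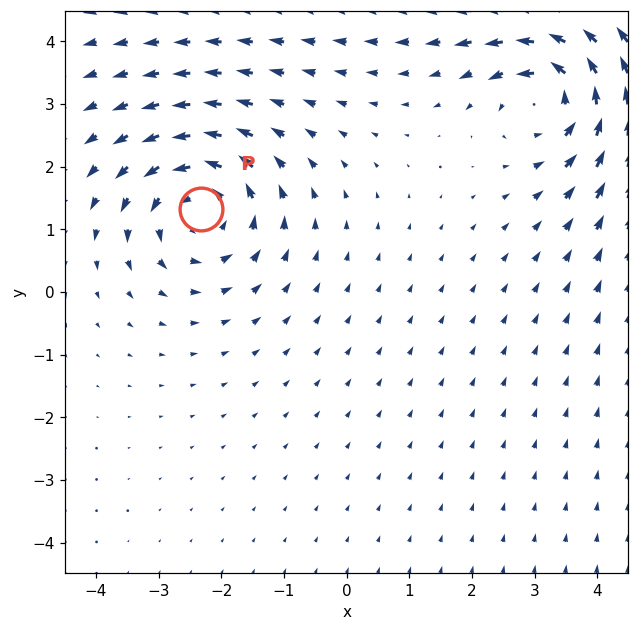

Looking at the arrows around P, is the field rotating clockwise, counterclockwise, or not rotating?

counterclockwise

Near P at (-2.3, 1.3) the arrows circulate counterclockwise. The curl (z-component) there is about +4; positive curl means counterclockwise rotation.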